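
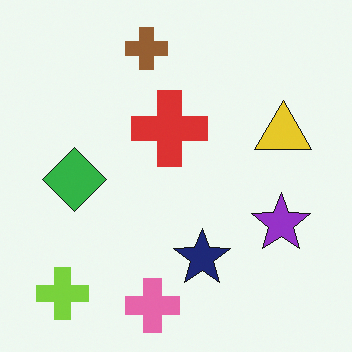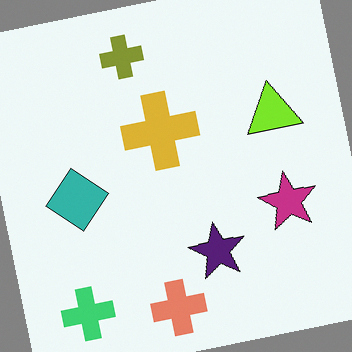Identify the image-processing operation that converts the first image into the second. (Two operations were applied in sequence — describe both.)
The second image is the first hue-shifted slightly, then rotated counter-clockwise by a few degrees.

Every shape's color has rotated by the same amount around the hue wheel — a uniform hue shift. Every shape is tilted by the same angle and the image corners show triangular fill wedges — a whole-image rotation by a non-right angle.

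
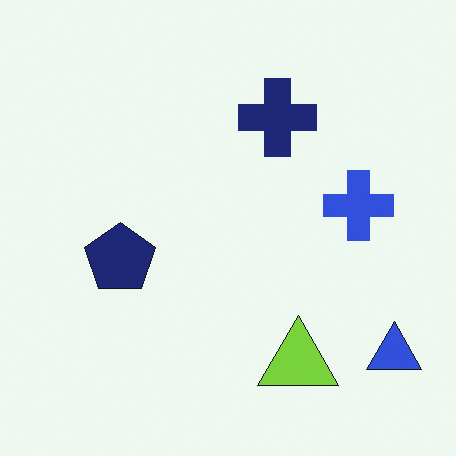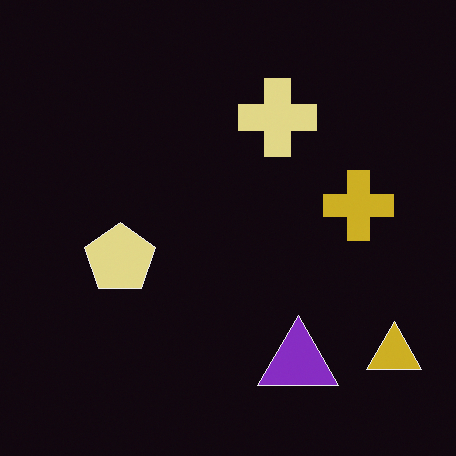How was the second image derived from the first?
Color-inverted (negative).

The light background has become dark and every shape's color is its complement — a photographic negative.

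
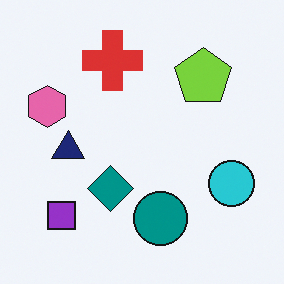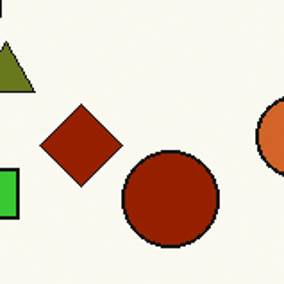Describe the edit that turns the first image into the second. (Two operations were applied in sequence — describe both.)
The image was hue-shifted through roughly half the color wheel, then cropped tightly and scaled back up.

Every shape's color has rotated by the same amount around the hue wheel — a uniform hue shift. The visible shapes are larger and the field of view is narrower; shapes near the original edges may be partly or wholly outside the frame — a crop-and-rescale.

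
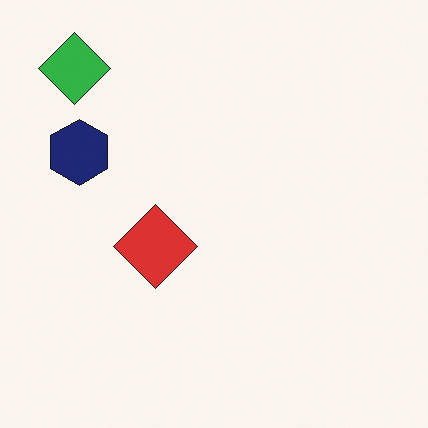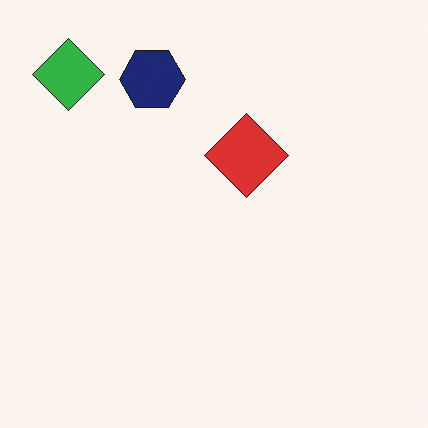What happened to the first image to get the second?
The image was transposed (reflected across the top-left ↔ bottom-right diagonal).

Shapes have swapped their row and column positions — what was in the top-right is now in the bottom-left — a diagonal reflection.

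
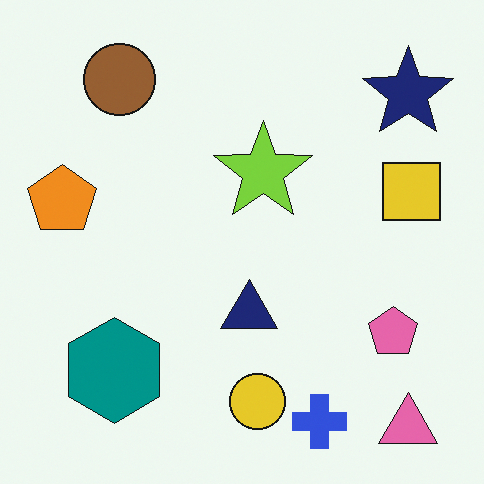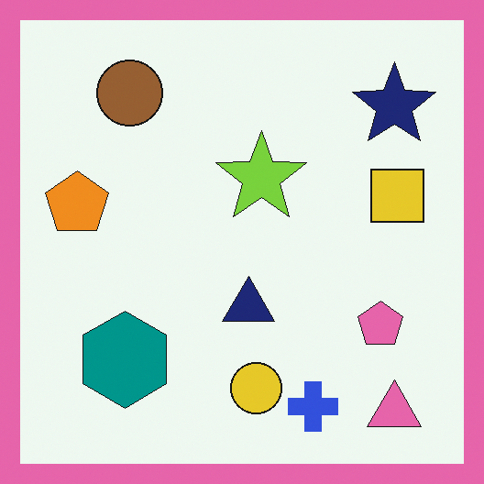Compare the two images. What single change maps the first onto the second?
Framed with a pink border.

A solid pink frame runs around the edge of the second image, with the content slightly shrunk inside it.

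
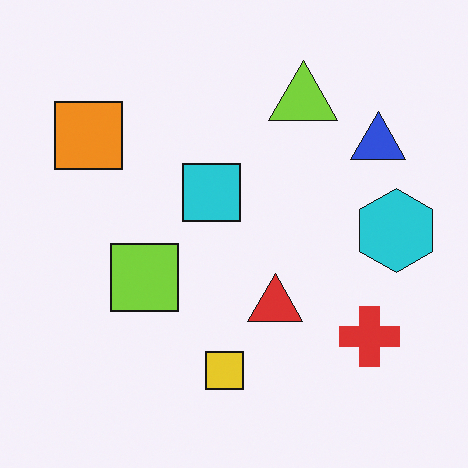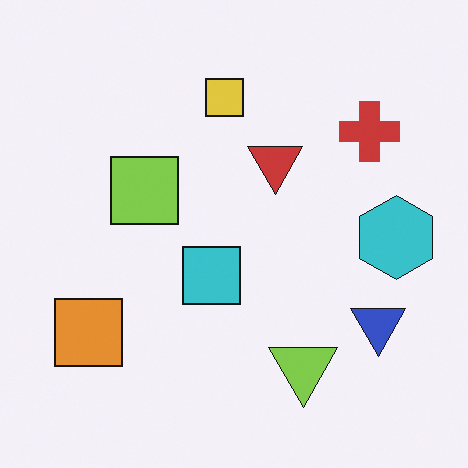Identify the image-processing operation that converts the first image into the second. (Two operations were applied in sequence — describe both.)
Slightly desaturated, then flipped vertically (top ↔ bottom).

All colors are more muted and greyish — a global saturation change. The yellow square is in the bottom of the first image and the top of the second — shapes on opposite sides of the horizontal midline have swapped in a mirror flip.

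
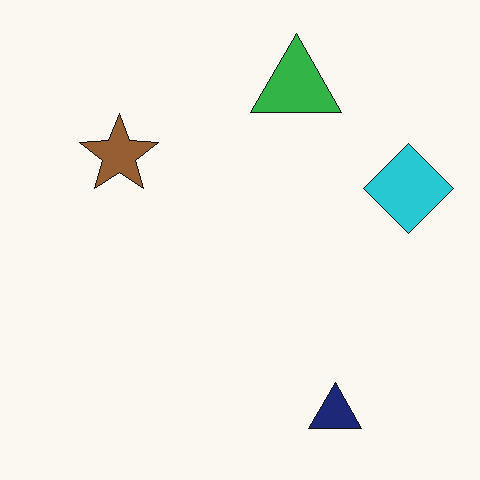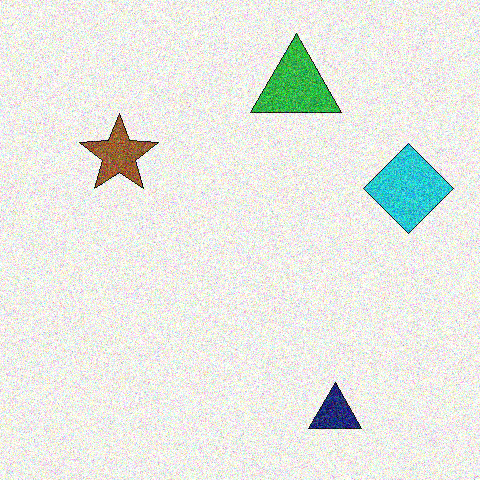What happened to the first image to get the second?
This is the original image degraded with strong gaussian noise.

Random speckle covers the whole image, including the flat background.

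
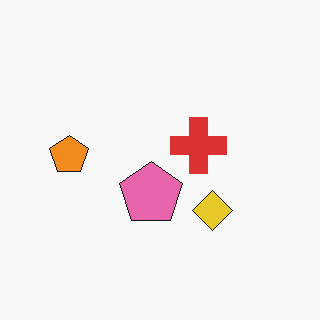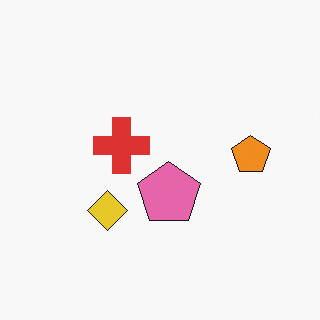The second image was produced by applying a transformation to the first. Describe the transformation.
The transformation is: flipped horizontally (left ↔ right).

The orange pentagon is in the left of the first image and the right of the second — shapes on opposite sides of the vertical midline have swapped in a mirror flip.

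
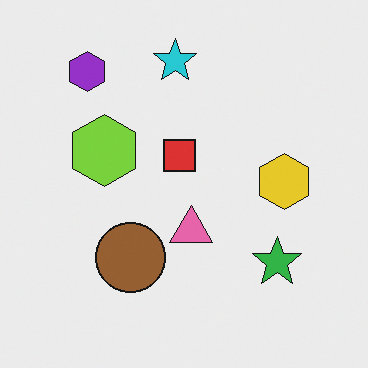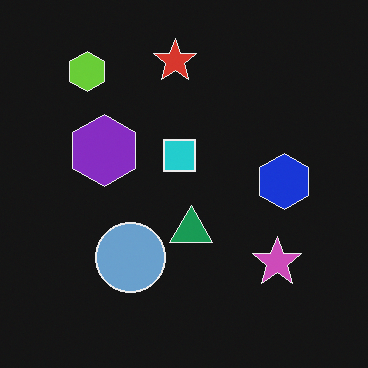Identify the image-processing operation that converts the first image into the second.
The second image is the first color-inverted (negative).

The light background has become dark and every shape's color is its complement — a photographic negative.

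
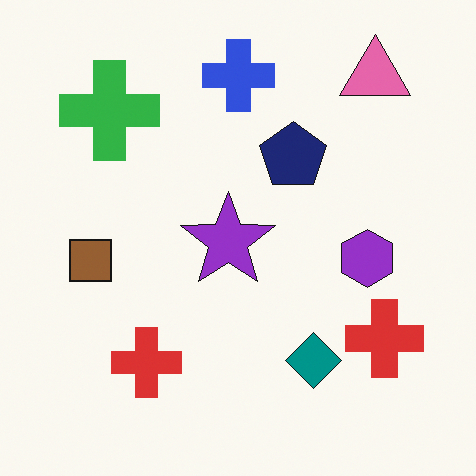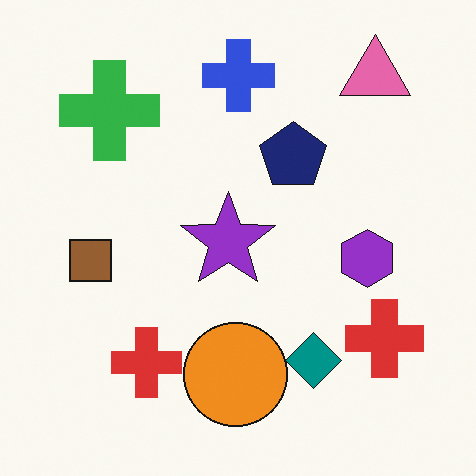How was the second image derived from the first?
It was overlaid with an additional orange circle.

An orange circle appears in the second image that is absent from the first.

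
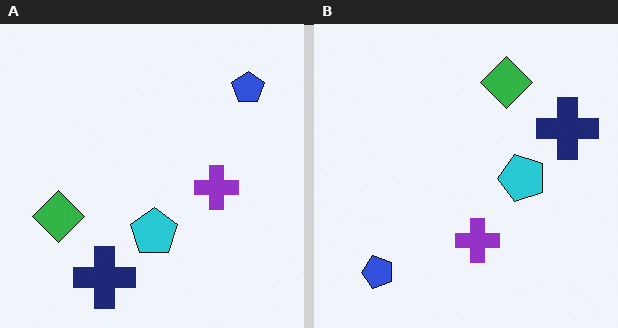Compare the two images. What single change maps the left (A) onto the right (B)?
The transformation is: transposed (reflected across the top-left ↔ bottom-right diagonal).

Shapes have swapped their row and column positions — what was in the top-right is now in the bottom-left — a diagonal reflection.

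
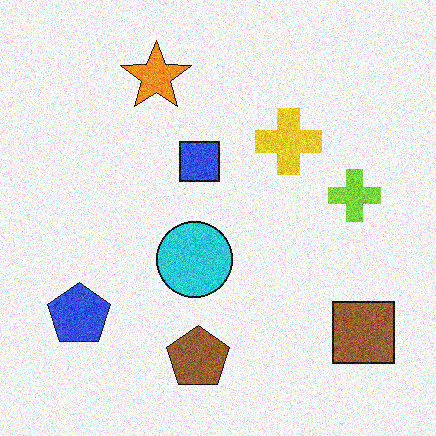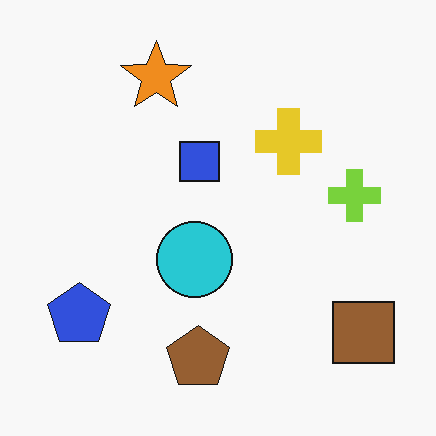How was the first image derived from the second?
The image was degraded with moderate additive noise.

Random speckle covers the whole image, including the flat background.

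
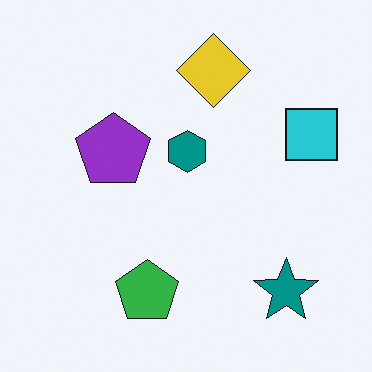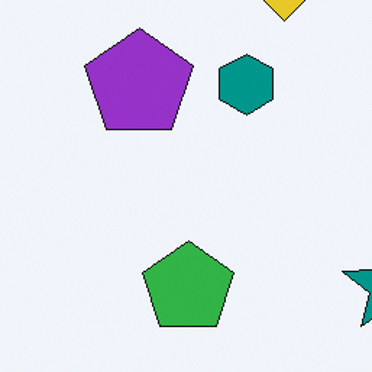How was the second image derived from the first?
It was cropped to a modestly smaller region and rescaled.

The visible shapes are larger and the field of view is narrower; shapes near the original edges may be partly or wholly outside the frame — a crop-and-rescale.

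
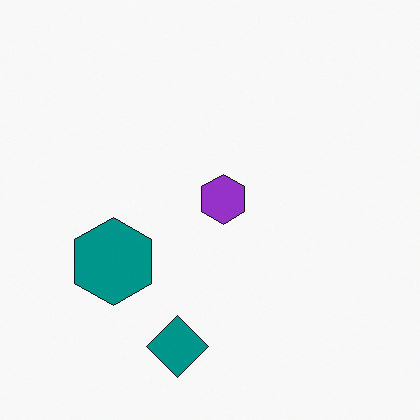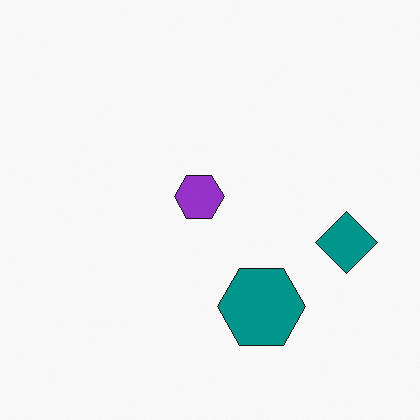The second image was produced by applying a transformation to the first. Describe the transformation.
Rotated 90° counter-clockwise.

The teal diamond sits in the bottom of the first image and the right of the second — consistent with a whole-image 90° counter-clockwise rotation.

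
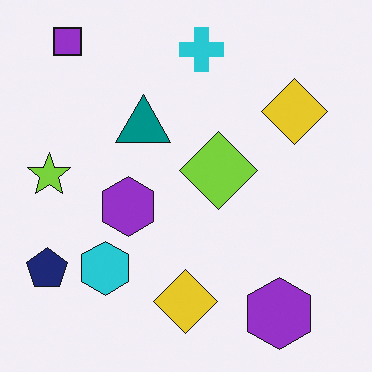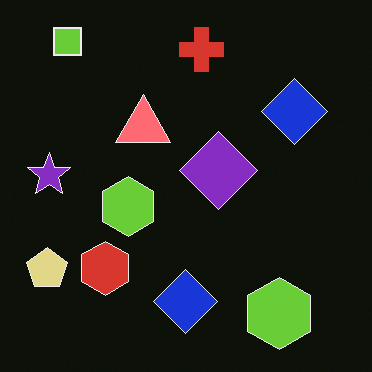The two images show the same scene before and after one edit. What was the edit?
The second image is the first color-inverted (negative).

The light background has become dark and every shape's color is its complement — a photographic negative.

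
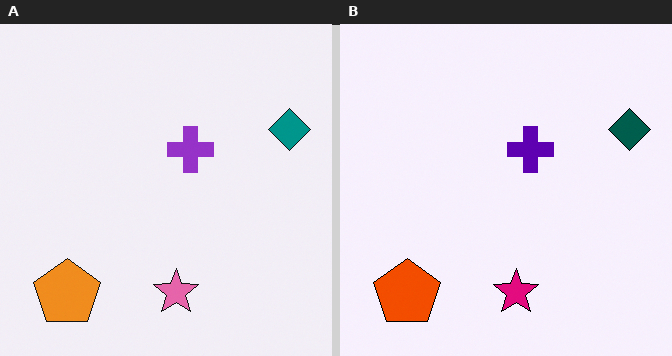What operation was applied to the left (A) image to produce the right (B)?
It was given much higher contrast.

Tones are pushed away from mid-grey across the whole image — a global contrast change.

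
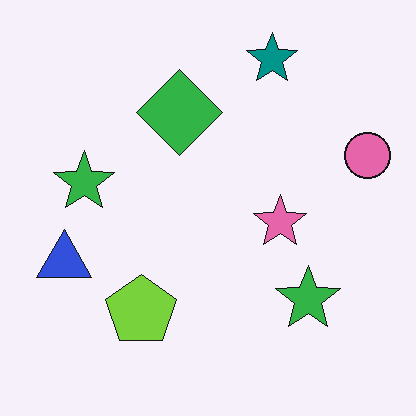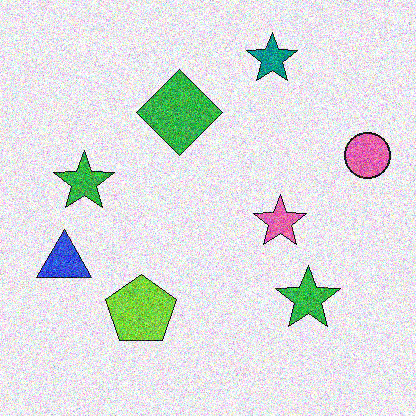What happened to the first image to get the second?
It was degraded with heavy additive noise.

Random speckle covers the whole image, including the flat background.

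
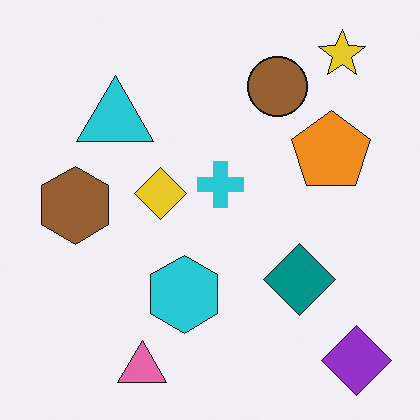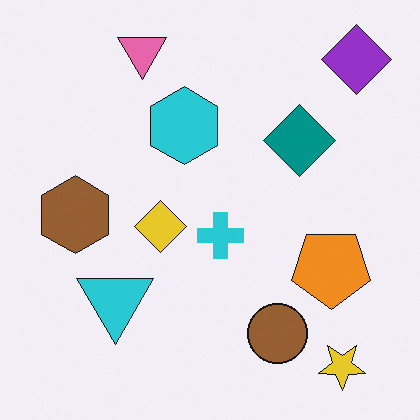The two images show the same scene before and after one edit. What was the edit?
The transformation is: flipped vertically (top ↔ bottom).

The pink triangle is in the bottom of the first image and the top of the second — shapes on opposite sides of the horizontal midline have swapped in a mirror flip.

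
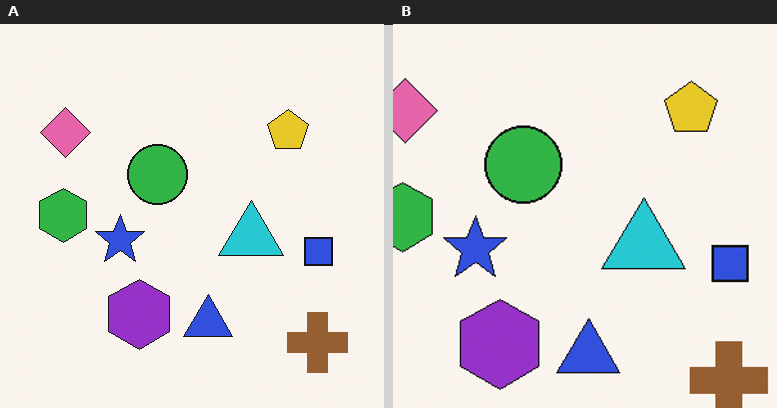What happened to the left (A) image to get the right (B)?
The transformation is: cropped to a modestly smaller region and rescaled.

The visible shapes are larger and the field of view is narrower; shapes near the original edges may be partly or wholly outside the frame — a crop-and-rescale.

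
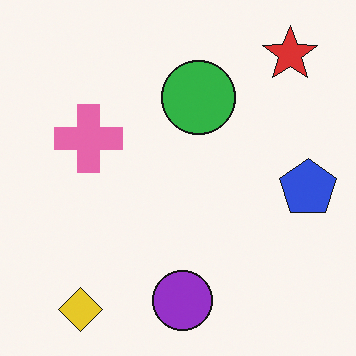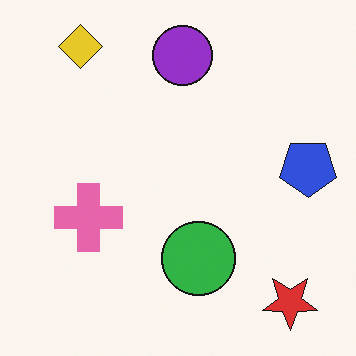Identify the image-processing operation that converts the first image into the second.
It was flipped vertically (top ↔ bottom).

The yellow diamond is in the bottom-left of the first image and the top-left of the second — shapes on opposite sides of the horizontal midline have swapped in a mirror flip.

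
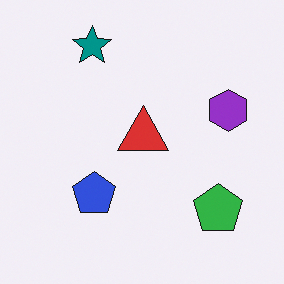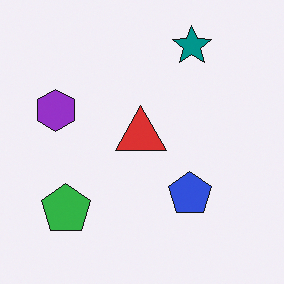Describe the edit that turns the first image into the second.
It was flipped horizontally (left ↔ right).

The purple hexagon is in the right of the first image and the left of the second — shapes on opposite sides of the vertical midline have swapped in a mirror flip.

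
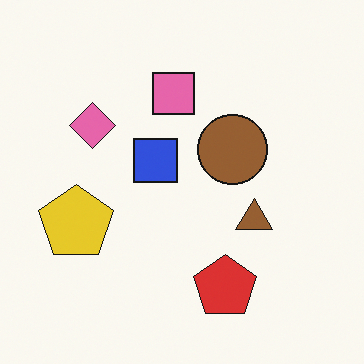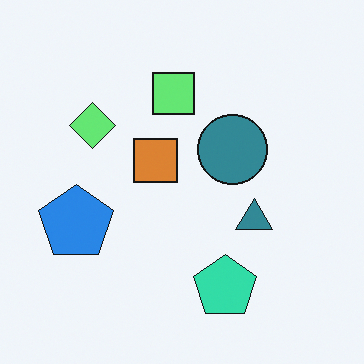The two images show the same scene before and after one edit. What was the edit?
The image was hue-shifted by a large amount.

Every shape's color has rotated by the same amount around the hue wheel — a uniform hue shift.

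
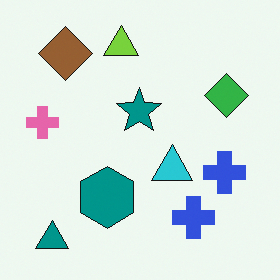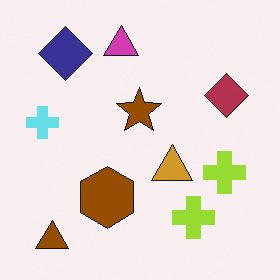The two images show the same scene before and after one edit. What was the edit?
This is the original image hue-shifted by a large amount.

Every shape's color has rotated by the same amount around the hue wheel — a uniform hue shift.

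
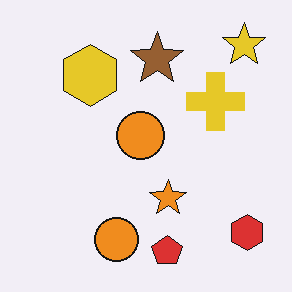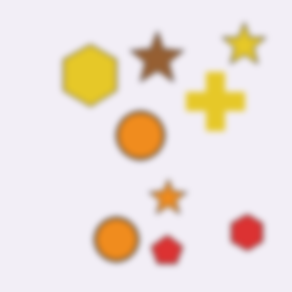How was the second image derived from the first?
The transformation is: noticeably gaussian-blurred.

Shape edges and outlines are uniformly softened across the whole image.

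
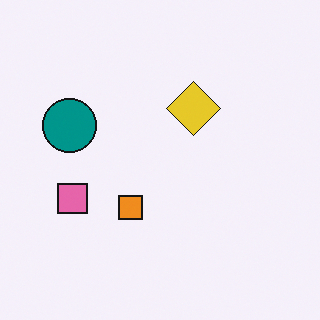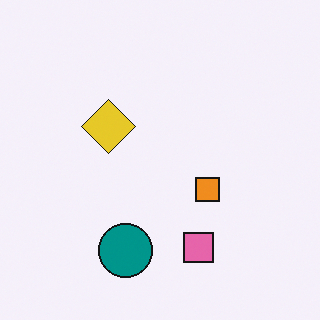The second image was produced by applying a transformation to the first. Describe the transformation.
The image was rotated 90° counter-clockwise.

The teal circle sits in the left of the first image and the bottom of the second — consistent with a whole-image 90° counter-clockwise rotation.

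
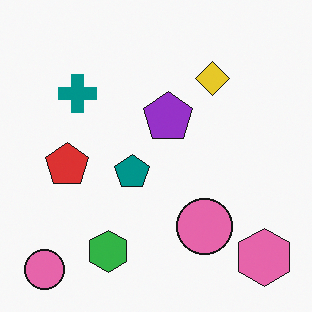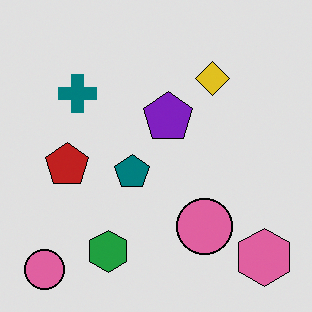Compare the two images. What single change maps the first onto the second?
Moderately posterized.

Each flat color has snapped to a coarser quantized level — most visibly, the near-white background has dropped to a flat grey.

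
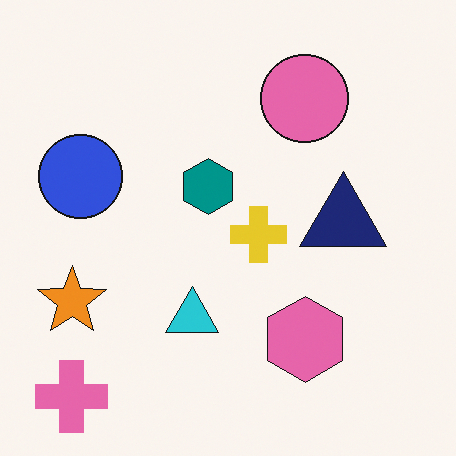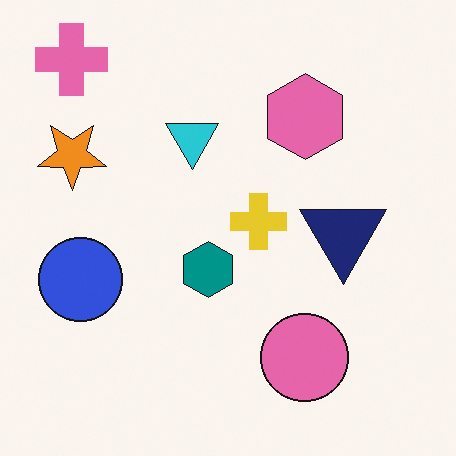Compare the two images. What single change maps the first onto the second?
The transformation is: flipped vertically (top ↔ bottom).

The pink cross is in the bottom-left of the first image and the top-left of the second — shapes on opposite sides of the horizontal midline have swapped in a mirror flip.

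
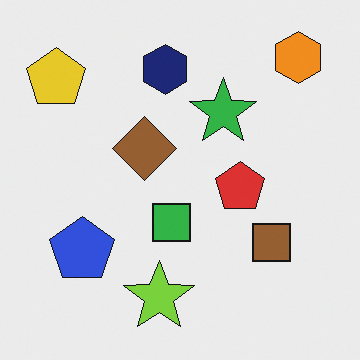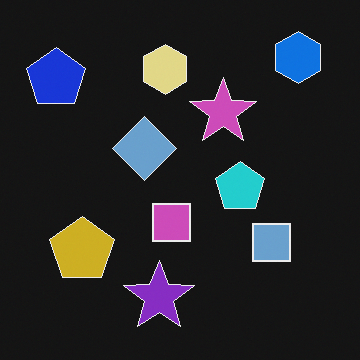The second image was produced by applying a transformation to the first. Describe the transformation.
This is the original image color-inverted (negative).

The light background has become dark and every shape's color is its complement — a photographic negative.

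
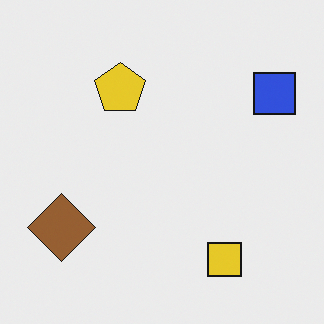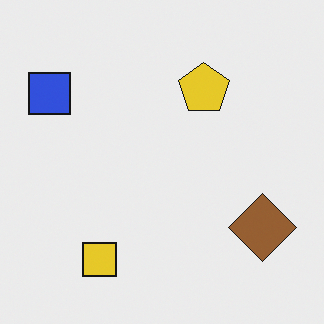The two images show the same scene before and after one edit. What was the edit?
The transformation is: flipped horizontally (left ↔ right).

The blue square is in the top-right of the first image and the top-left of the second — shapes on opposite sides of the vertical midline have swapped in a mirror flip.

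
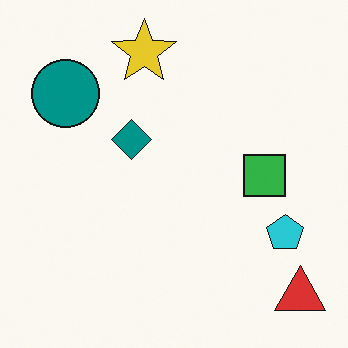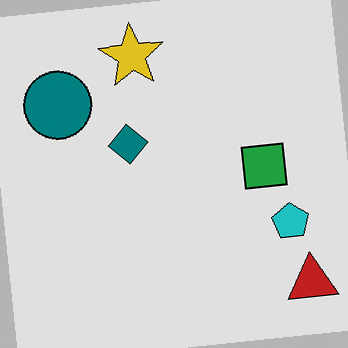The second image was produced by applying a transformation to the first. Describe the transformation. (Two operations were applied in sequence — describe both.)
The image was posterized to a reduced palette, then rotated counter-clockwise by a few degrees.

Each flat color has snapped to a coarser quantized level — most visibly, the near-white background has dropped to a flat grey. Every shape is tilted by the same angle and the image corners show triangular fill wedges — a whole-image rotation by a non-right angle.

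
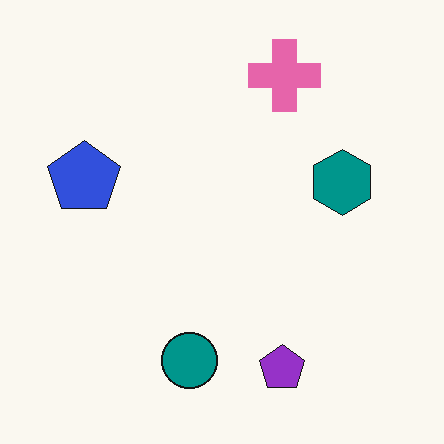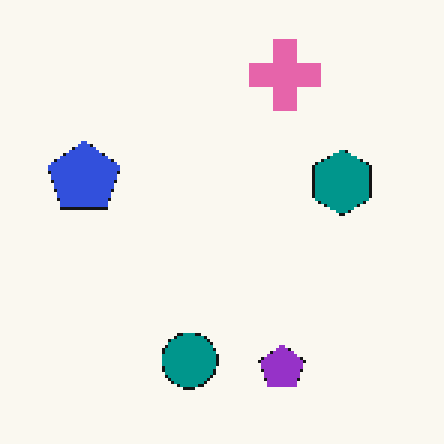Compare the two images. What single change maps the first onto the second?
This is the original image mildly pixelated.

Shapes are reduced to large square blocks; fine edges and outlines are lost — a downscale-then-upscale (mosaic) effect.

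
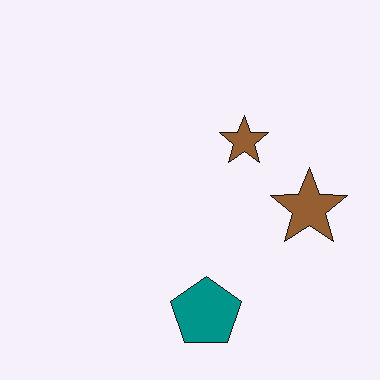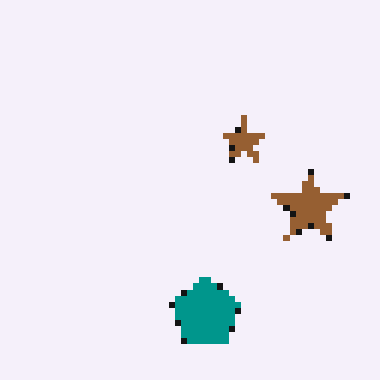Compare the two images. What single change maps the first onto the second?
Moderately pixelated.

Shapes are reduced to large square blocks; fine edges and outlines are lost — a downscale-then-upscale (mosaic) effect.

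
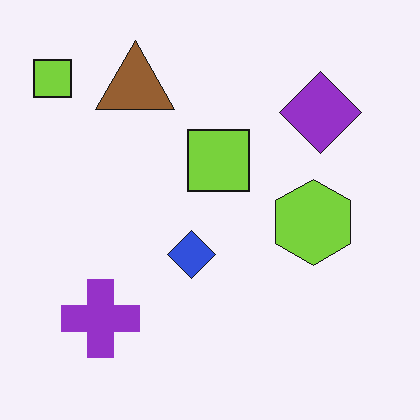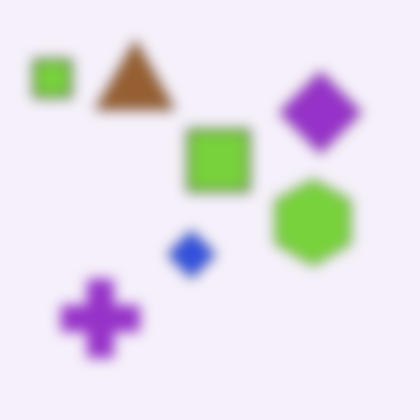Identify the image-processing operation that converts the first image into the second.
The image was heavily blurred.

Shape edges and outlines are uniformly softened across the whole image.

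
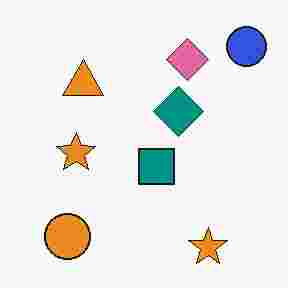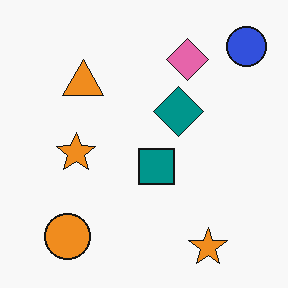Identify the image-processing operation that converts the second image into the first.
The first image is the second degraded with heavy JPEG compression.

Blocky 8×8 compression artifacts appear around shape edges and the flat background shows ringing — characteristic JPEG degradation.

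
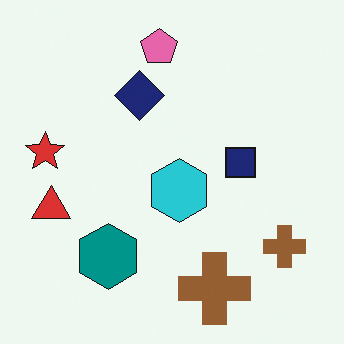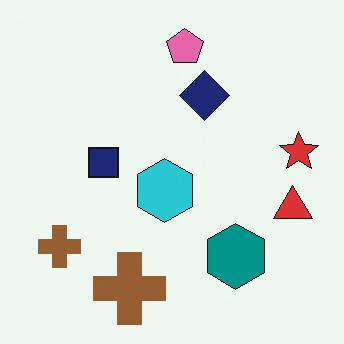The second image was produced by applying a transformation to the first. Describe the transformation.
The image was flipped horizontally (left ↔ right).

The red star is in the left of the first image and the right of the second — shapes on opposite sides of the vertical midline have swapped in a mirror flip.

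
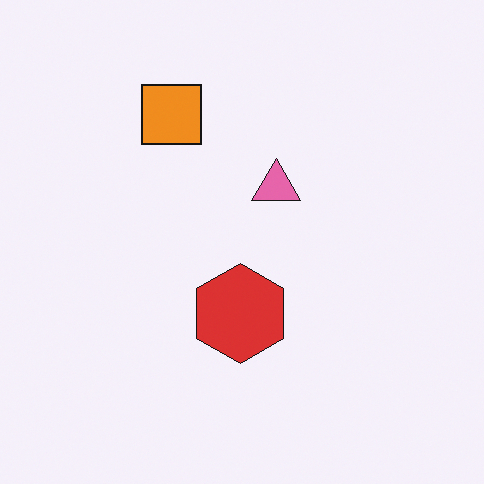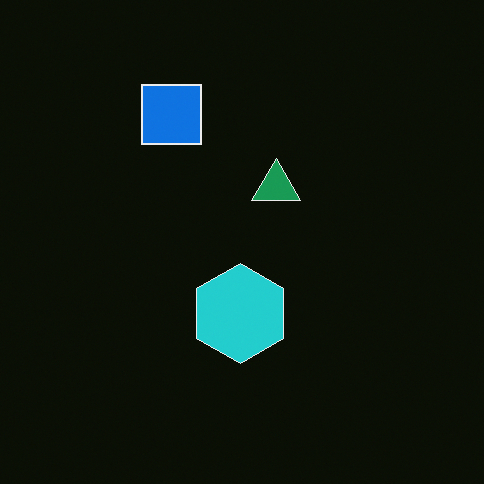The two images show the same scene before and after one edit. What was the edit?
The second image is the first color-inverted (negative).

The light background has become dark and every shape's color is its complement — a photographic negative.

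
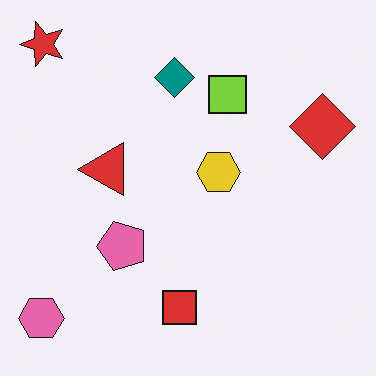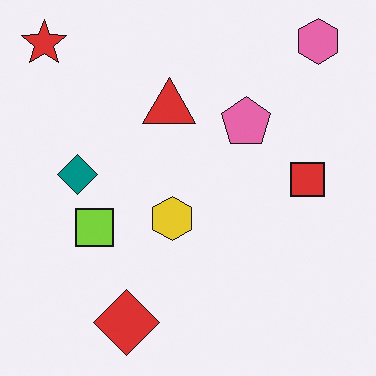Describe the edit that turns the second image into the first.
Transposed (reflected across the top-left ↔ bottom-right diagonal).

Shapes have swapped their row and column positions — what was in the top-right is now in the bottom-left — a diagonal reflection.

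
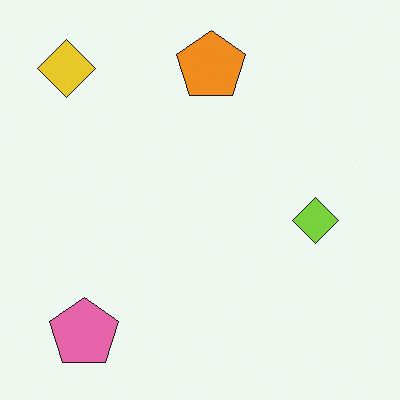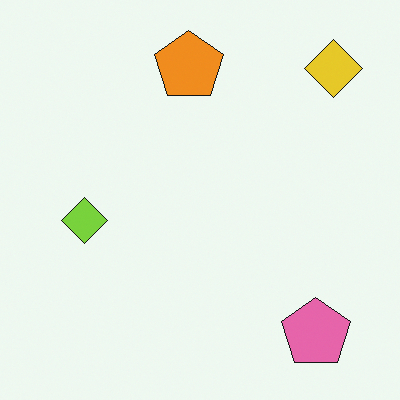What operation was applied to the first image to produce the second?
The image was flipped horizontally (left ↔ right).

The yellow diamond is in the top-left of the first image and the top-right of the second — shapes on opposite sides of the vertical midline have swapped in a mirror flip.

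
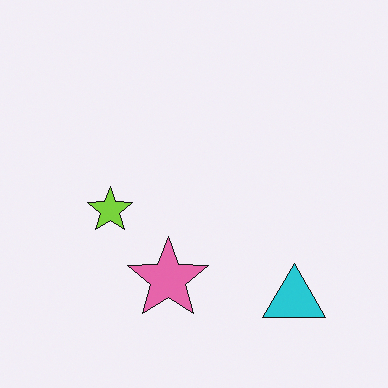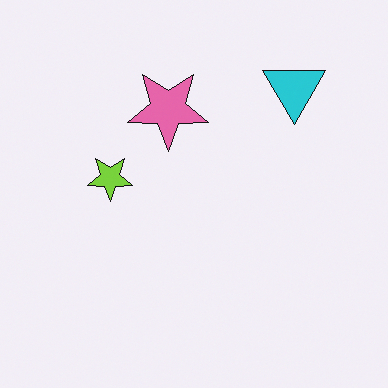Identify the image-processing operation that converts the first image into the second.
This is the original image flipped vertically (top ↔ bottom).

The cyan triangle is in the bottom-right of the first image and the top-right of the second — shapes on opposite sides of the horizontal midline have swapped in a mirror flip.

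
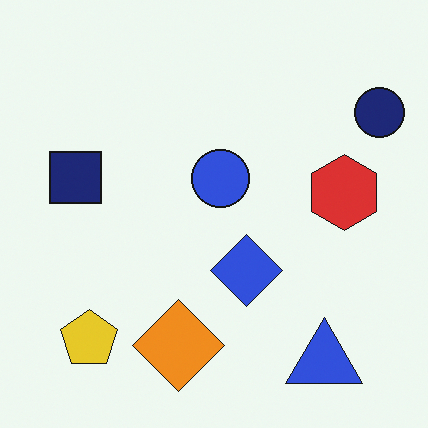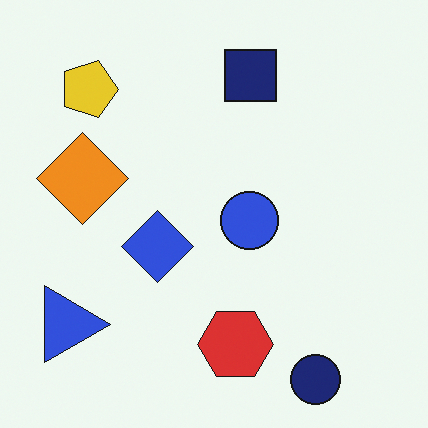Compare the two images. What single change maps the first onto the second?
The transformation is: rotated 90° clockwise.

The navy circle sits in the top-right of the first image and the bottom-right of the second — consistent with a whole-image 90° clockwise rotation.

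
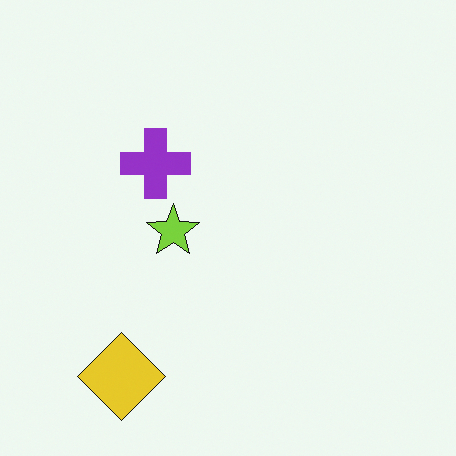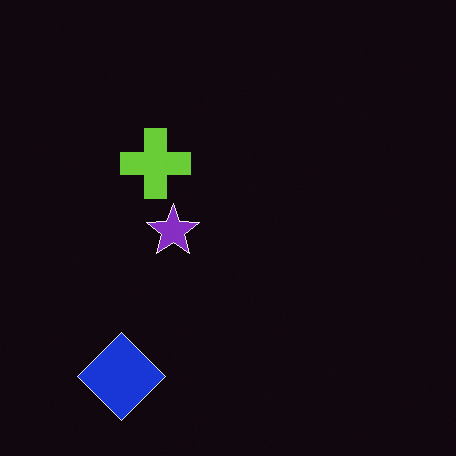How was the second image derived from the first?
The transformation is: color-inverted (negative).

The light background has become dark and every shape's color is its complement — a photographic negative.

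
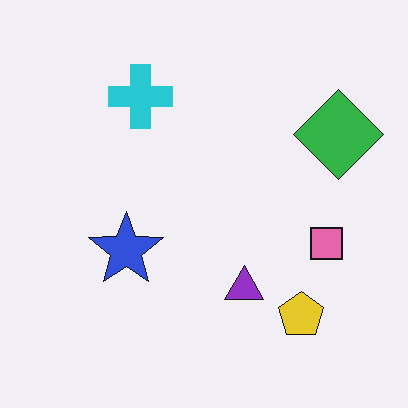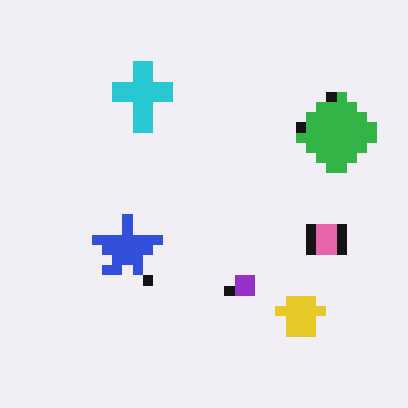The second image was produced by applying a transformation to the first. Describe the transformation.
The image was coarsely pixelated.

Shapes are reduced to large square blocks; fine edges and outlines are lost — a downscale-then-upscale (mosaic) effect.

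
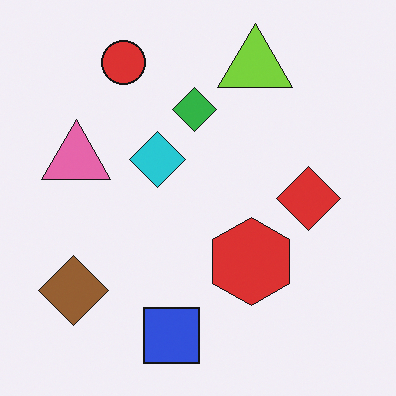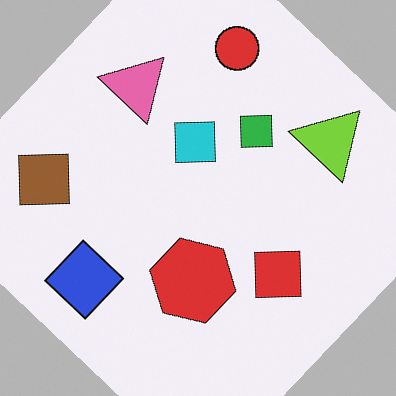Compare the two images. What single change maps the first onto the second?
The second image is the first rotated clockwise by a large amount — several tens of degrees.

Every shape is tilted by the same angle and the image corners show triangular fill wedges — a whole-image rotation by a non-right angle.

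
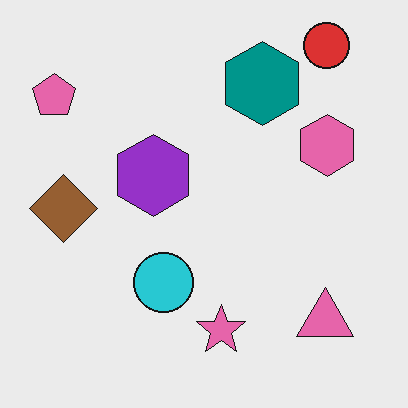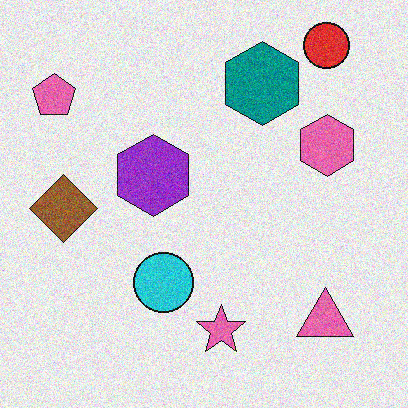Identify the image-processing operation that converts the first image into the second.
The second image is the first degraded with moderate additive noise.

Random speckle covers the whole image, including the flat background.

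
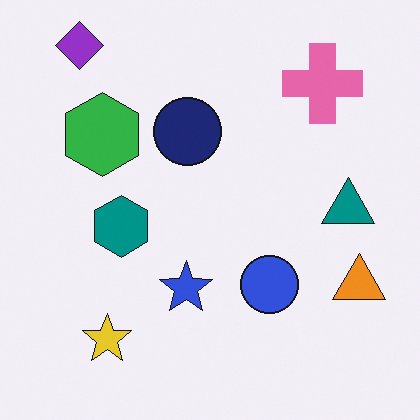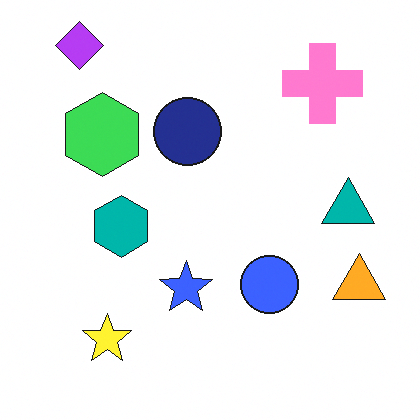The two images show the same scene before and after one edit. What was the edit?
Brightened a little.

Every pixel — background and shapes alike — is uniformly brightened.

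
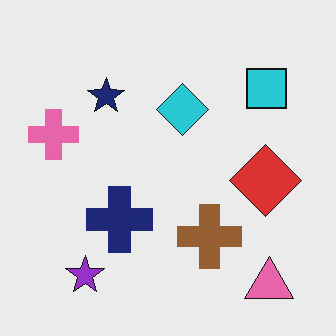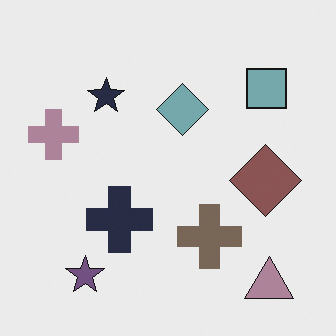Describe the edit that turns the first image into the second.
Made much more muted (saturation change).

All colors are more muted and greyish — a global saturation change.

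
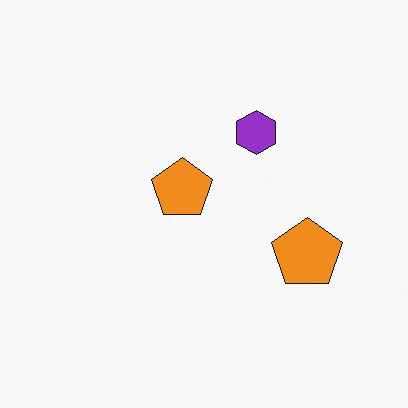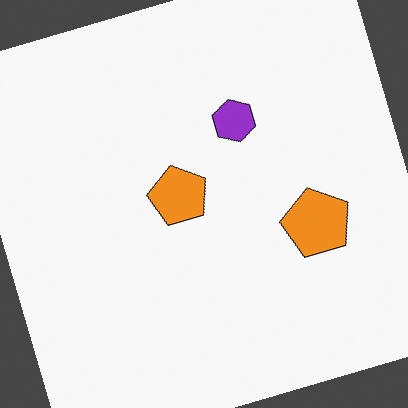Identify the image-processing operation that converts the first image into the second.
It was rotated counter-clockwise by a clearly visible amount.

Every shape is tilted by the same angle and the image corners show triangular fill wedges — a whole-image rotation by a non-right angle.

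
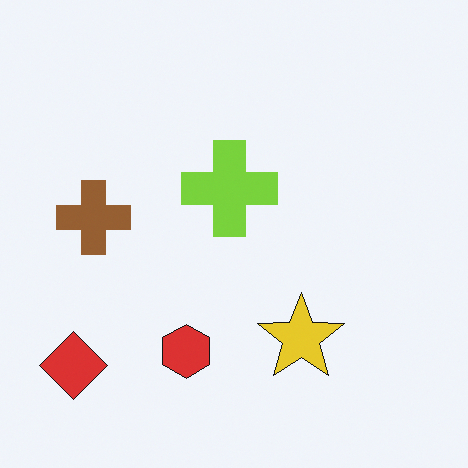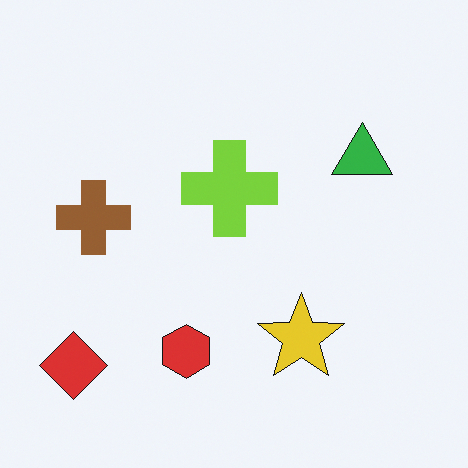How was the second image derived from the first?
Overlaid with an additional green triangle.

A green triangle appears in the second image that is absent from the first.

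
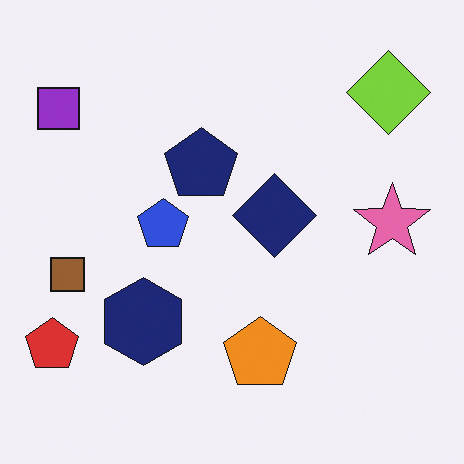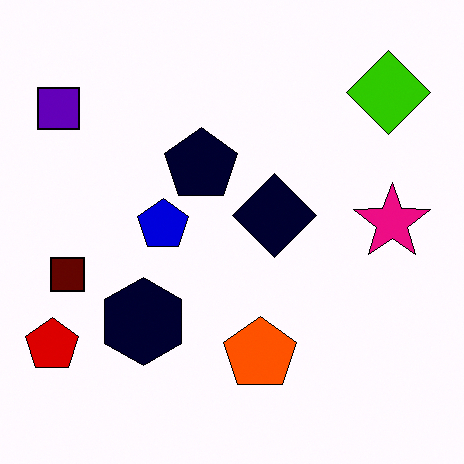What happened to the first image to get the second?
This is the original image boosted in contrast.

Tones are pushed away from mid-grey across the whole image — a global contrast change.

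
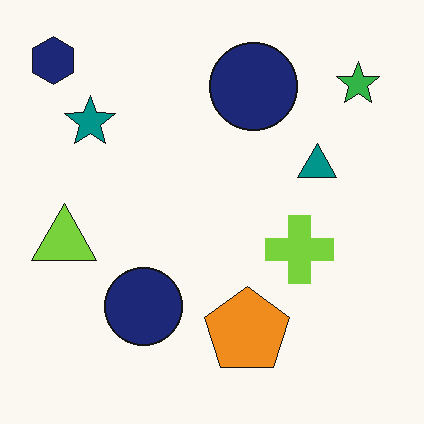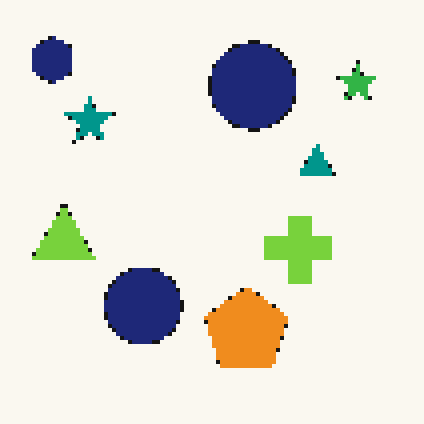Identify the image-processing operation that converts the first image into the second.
The second image is the first mildly pixelated.

Shapes are reduced to large square blocks; fine edges and outlines are lost — a downscale-then-upscale (mosaic) effect.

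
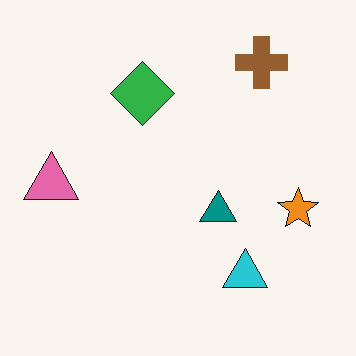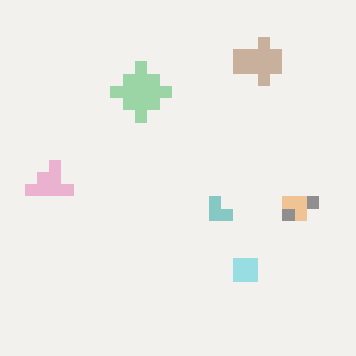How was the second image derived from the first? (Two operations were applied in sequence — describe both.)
It was heavily pixelated into large blocks, then given much lower contrast.

Shapes are reduced to large square blocks; fine edges and outlines are lost — a downscale-then-upscale (mosaic) effect. Tones are pushed toward mid-grey across the whole image — a global contrast change.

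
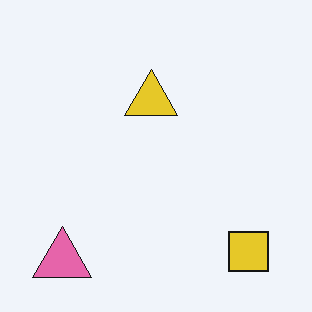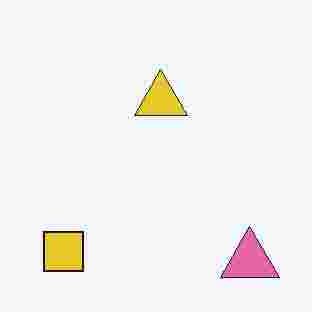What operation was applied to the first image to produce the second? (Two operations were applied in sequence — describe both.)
The second image is the first heavily JPEG-compressed with obvious blocking artifacts, then flipped horizontally (left ↔ right).

Blocky 8×8 compression artifacts appear around shape edges and the flat background shows ringing — characteristic JPEG degradation. The pink triangle is in the bottom-left of the first image and the bottom-right of the second — shapes on opposite sides of the vertical midline have swapped in a mirror flip.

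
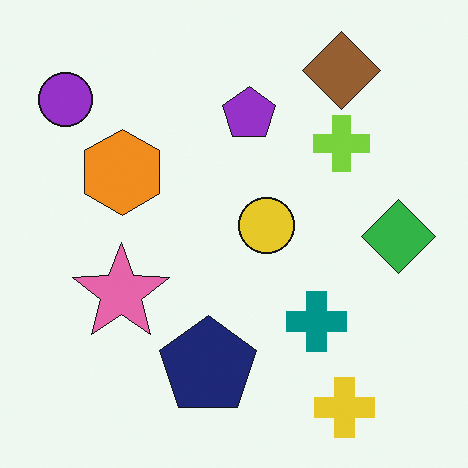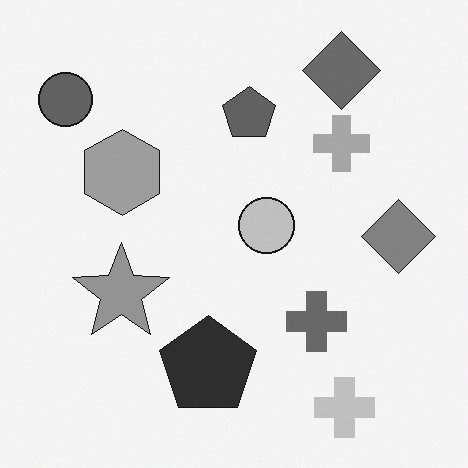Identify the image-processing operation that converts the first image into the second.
This is the original image converted to grayscale.

All color is removed — every shape is now a shade of grey.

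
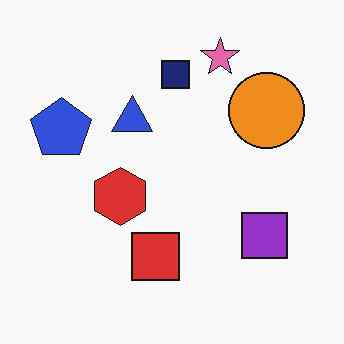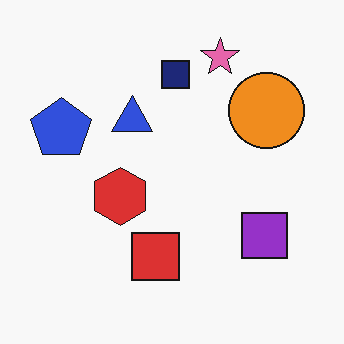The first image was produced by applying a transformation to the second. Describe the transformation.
It was given moderate JPEG compression.

Blocky 8×8 compression artifacts appear around shape edges and the flat background shows ringing — characteristic JPEG degradation.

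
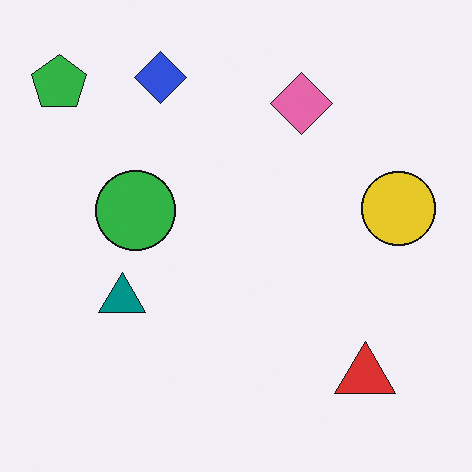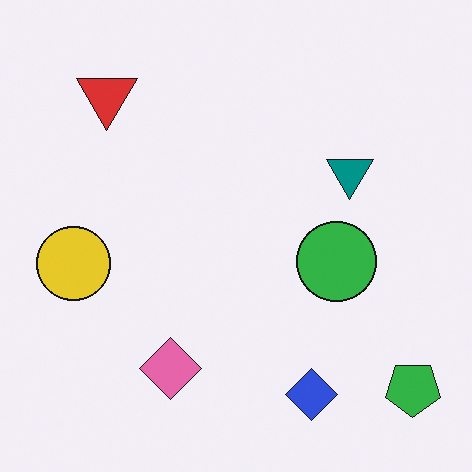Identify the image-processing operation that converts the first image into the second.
The image was rotated 180°.

The green pentagon sits in the top-left of the first image and the bottom-right of the second — consistent with a whole-image 180° rotation.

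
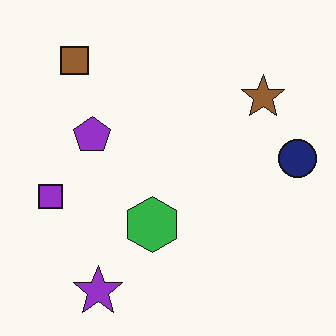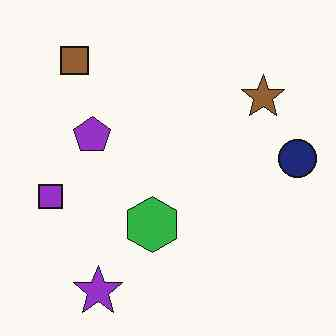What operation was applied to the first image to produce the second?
It was given moderate JPEG compression.

Blocky 8×8 compression artifacts appear around shape edges and the flat background shows ringing — characteristic JPEG degradation.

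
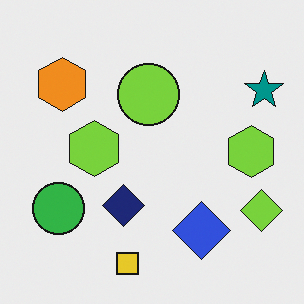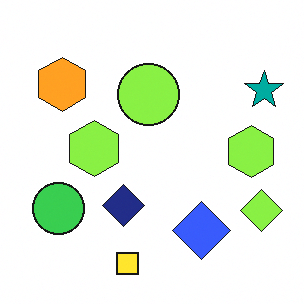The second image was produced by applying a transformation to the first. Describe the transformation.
The second image is the first brightened a little.

Every pixel — background and shapes alike — is uniformly brightened.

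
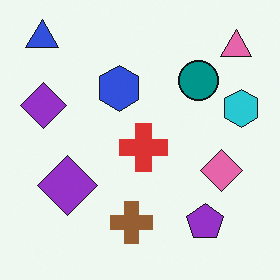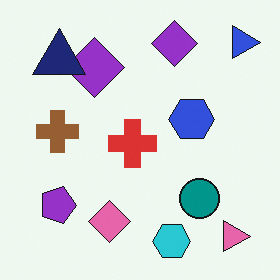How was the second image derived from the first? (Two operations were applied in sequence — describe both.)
It was rotated 90° clockwise, then overlaid with an additional navy triangle.

The blue triangle sits in the top-left of the first image and the top-right of the second — consistent with a whole-image 90° clockwise rotation. A navy triangle appears in the second image that is absent from the first.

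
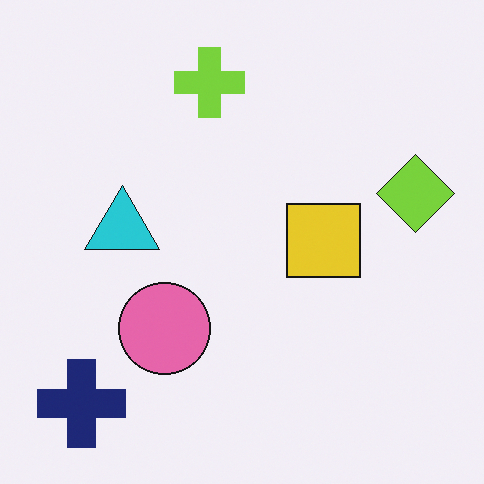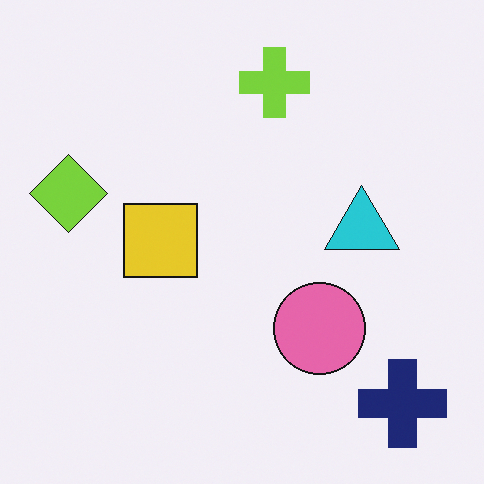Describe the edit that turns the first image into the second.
The image was flipped horizontally (left ↔ right).

The lime diamond is in the right of the first image and the left of the second — shapes on opposite sides of the vertical midline have swapped in a mirror flip.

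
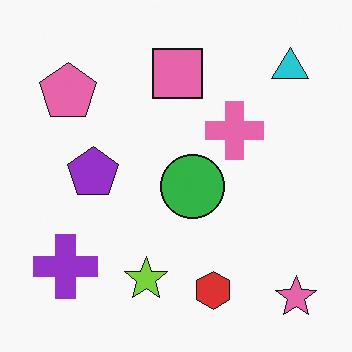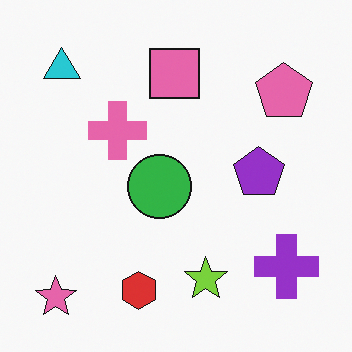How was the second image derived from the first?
The transformation is: flipped horizontally (left ↔ right).

The pink star is in the bottom-right of the first image and the bottom-left of the second — shapes on opposite sides of the vertical midline have swapped in a mirror flip.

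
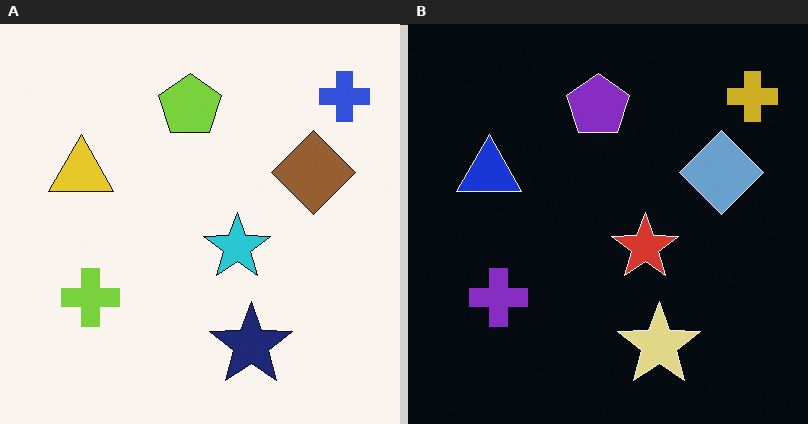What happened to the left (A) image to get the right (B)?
The right (B) image is the left (A) color-inverted (negative).

The light background has become dark and every shape's color is its complement — a photographic negative.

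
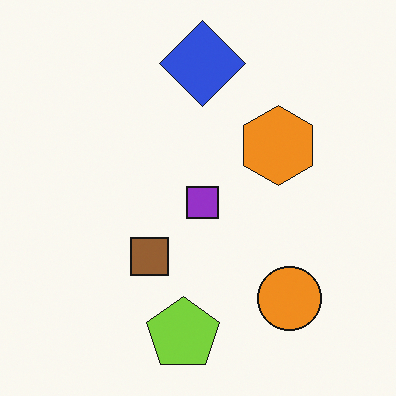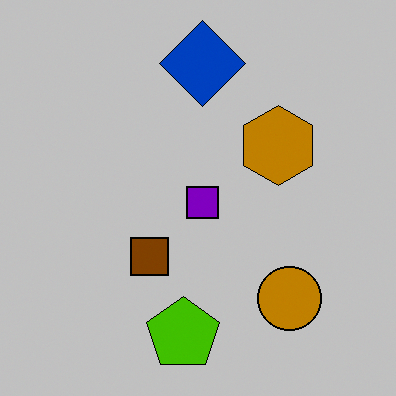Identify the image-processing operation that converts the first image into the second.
The transformation is: aggressively posterized.

Each flat color has snapped to a coarser quantized level — most visibly, the near-white background has dropped to a flat grey.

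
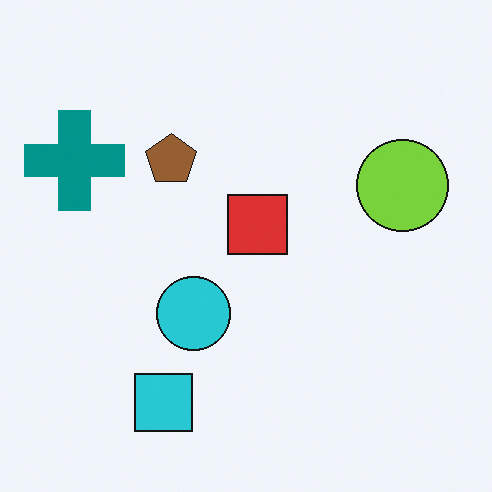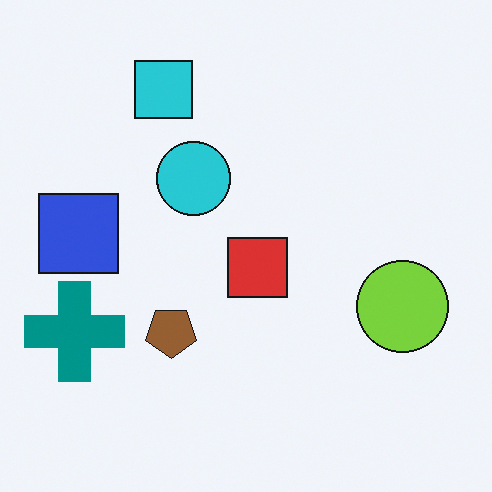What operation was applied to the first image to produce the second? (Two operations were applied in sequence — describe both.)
This is the original image flipped vertically (top ↔ bottom), then overlaid with an additional blue square.

The cyan square is in the bottom-left of the first image and the top-left of the second — shapes on opposite sides of the horizontal midline have swapped in a mirror flip. A blue square appears in the second image that is absent from the first.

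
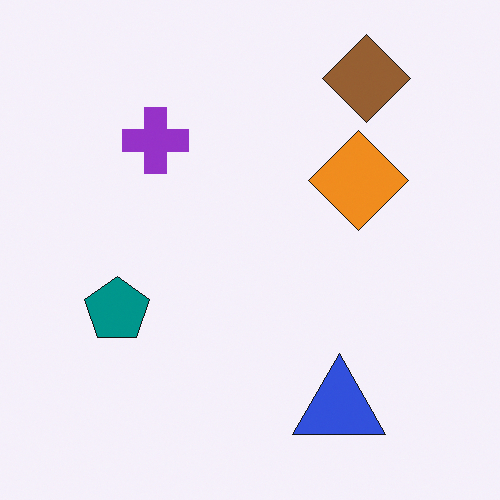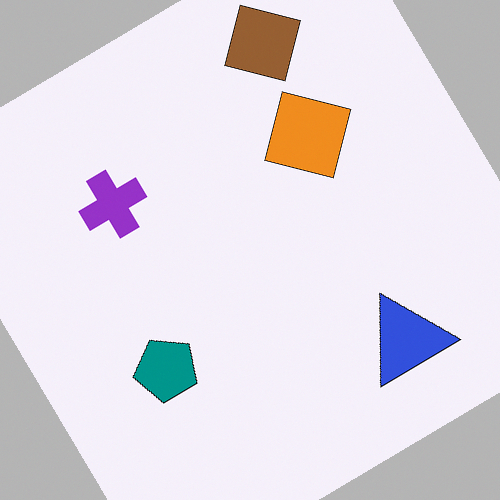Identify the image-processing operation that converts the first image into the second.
The second image is the first rotated counter-clockwise by a large amount — several tens of degrees.

Every shape is tilted by the same angle and the image corners show triangular fill wedges — a whole-image rotation by a non-right angle.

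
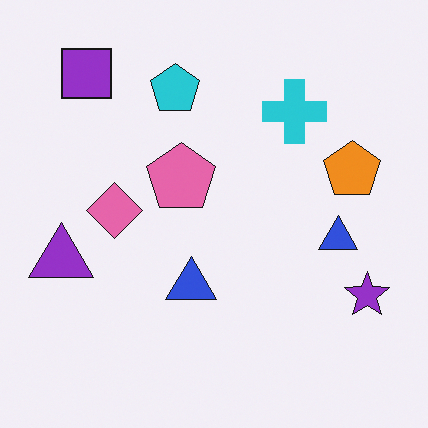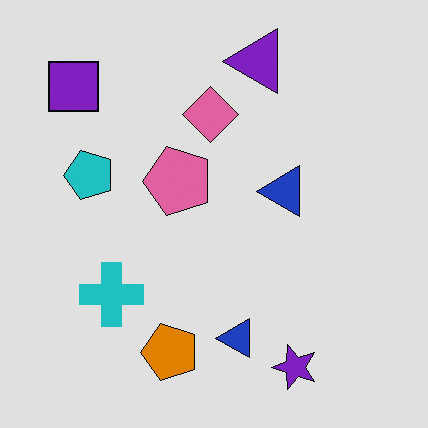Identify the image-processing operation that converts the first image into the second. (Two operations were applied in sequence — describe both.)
The transformation is: transposed (reflected across the top-left ↔ bottom-right diagonal), then posterized to a reduced palette.

Shapes have swapped their row and column positions — what was in the top-right is now in the bottom-left — a diagonal reflection. Each flat color has snapped to a coarser quantized level — most visibly, the near-white background has dropped to a flat grey.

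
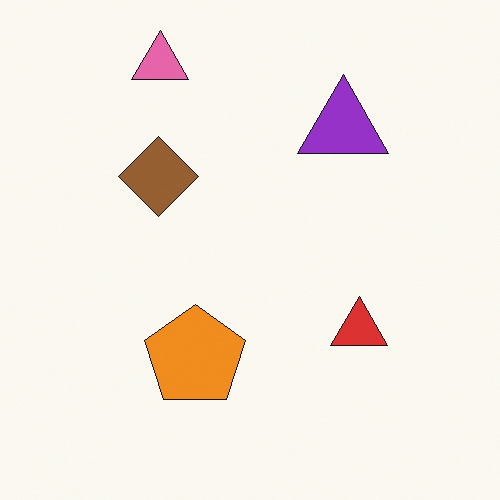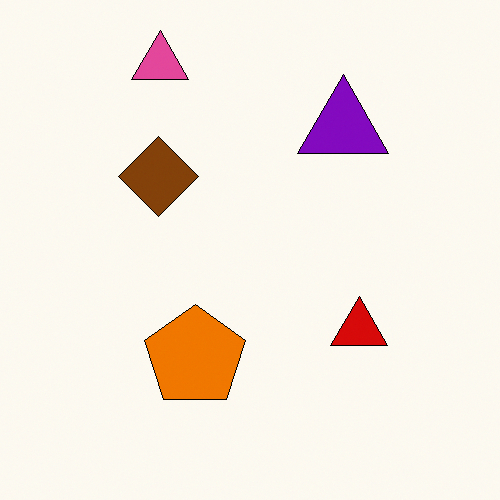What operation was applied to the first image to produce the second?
The transformation is: given slightly increased contrast.

Tones are pushed away from mid-grey across the whole image — a global contrast change.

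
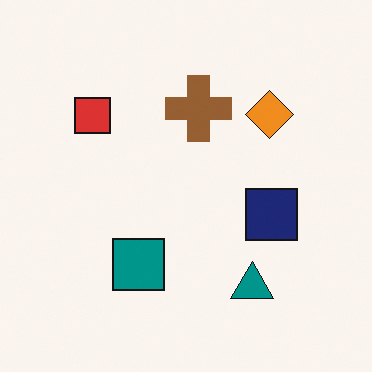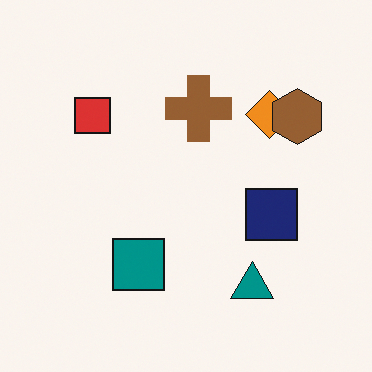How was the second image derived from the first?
Overlaid with an additional brown hexagon.

A brown hexagon appears in the second image that is absent from the first.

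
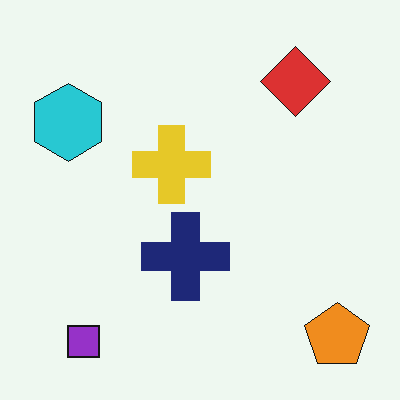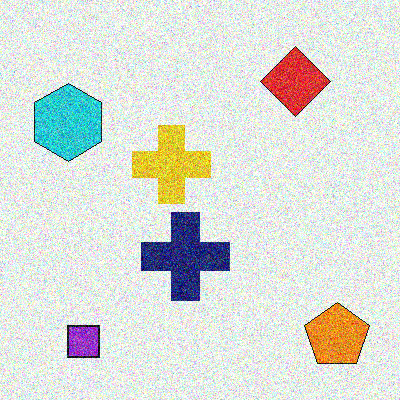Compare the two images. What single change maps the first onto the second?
The second image is the first degraded with strong gaussian noise.

Random speckle covers the whole image, including the flat background.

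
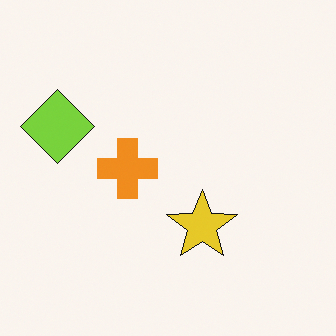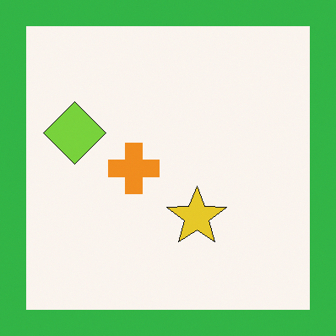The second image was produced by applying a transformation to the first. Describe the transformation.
Framed with a green border.

A solid green frame runs around the edge of the second image, with the content slightly shrunk inside it.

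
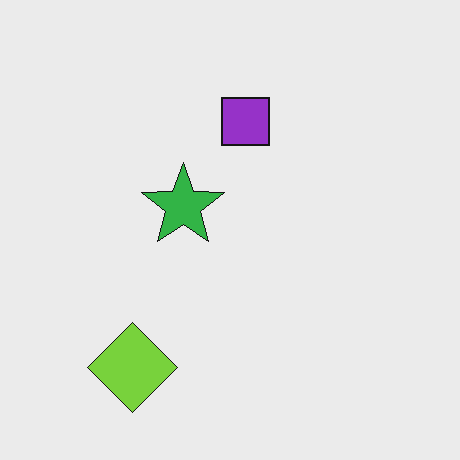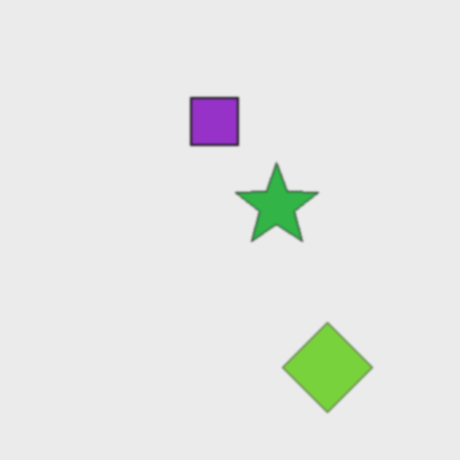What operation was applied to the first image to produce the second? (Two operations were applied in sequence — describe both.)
The transformation is: lightly blurred, then flipped horizontally (left ↔ right).

Shape edges and outlines are uniformly softened across the whole image. The lime diamond is in the bottom-left of the first image and the bottom-right of the second — shapes on opposite sides of the vertical midline have swapped in a mirror flip.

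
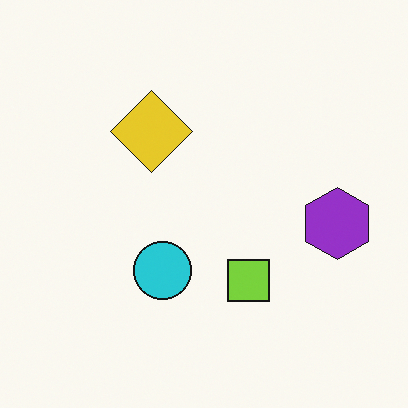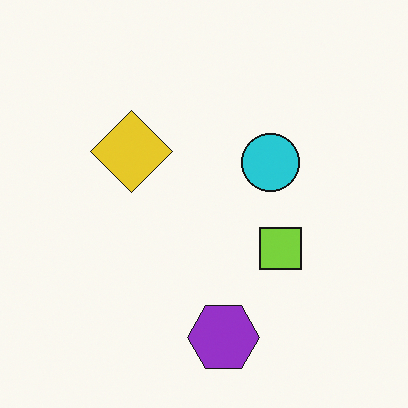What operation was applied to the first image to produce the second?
The second image is the first transposed (reflected across the top-left ↔ bottom-right diagonal).

Shapes have swapped their row and column positions — what was in the top-right is now in the bottom-left — a diagonal reflection.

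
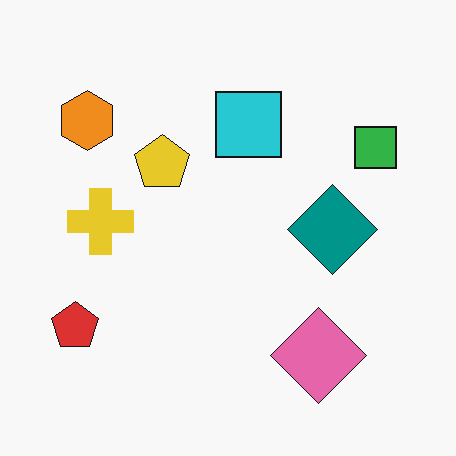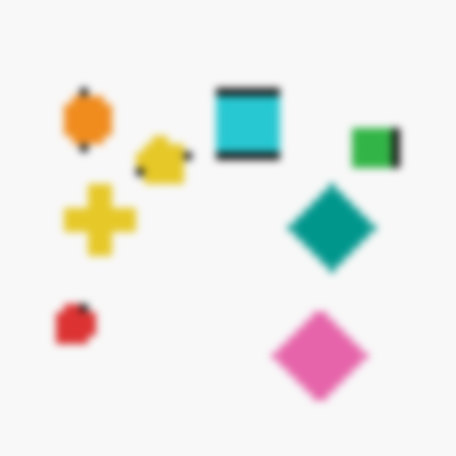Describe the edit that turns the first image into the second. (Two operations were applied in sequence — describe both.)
The image was pixelated into visible square blocks, then moderately blurred.

Shapes are reduced to large square blocks; fine edges and outlines are lost — a downscale-then-upscale (mosaic) effect. Shape edges and outlines are uniformly softened across the whole image.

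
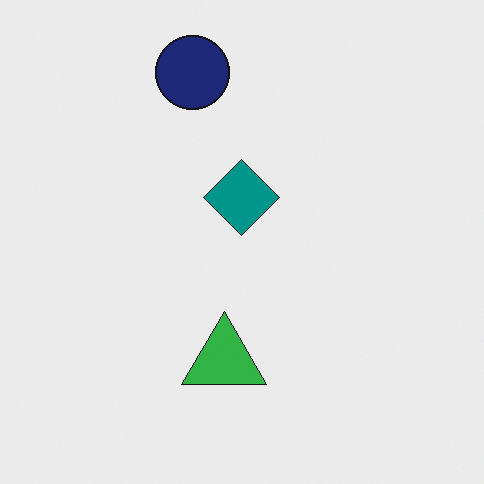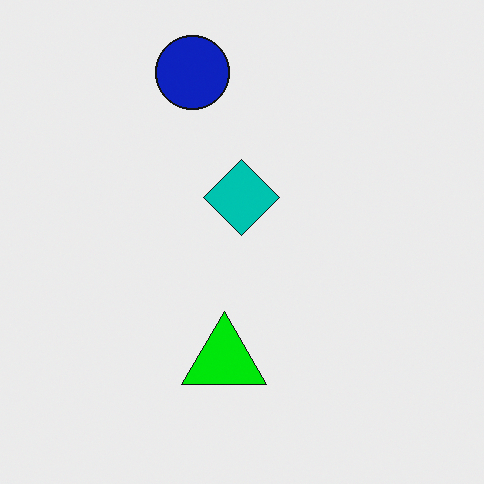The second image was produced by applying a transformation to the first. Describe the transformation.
It was heavily oversaturated.

All colors are more vivid — a global saturation change.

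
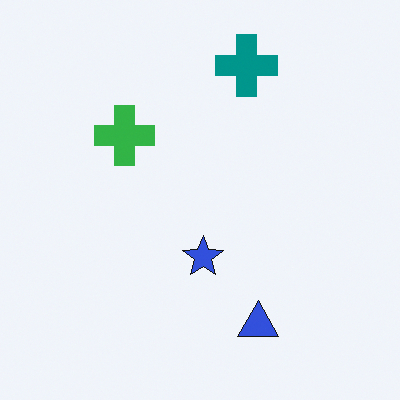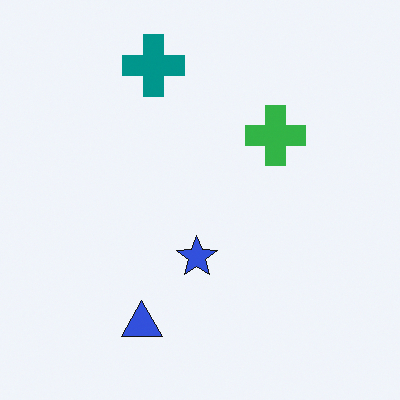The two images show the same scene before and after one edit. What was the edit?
The second image is the first flipped horizontally (left ↔ right).

The green cross is in the left of the first image and the right of the second — shapes on opposite sides of the vertical midline have swapped in a mirror flip.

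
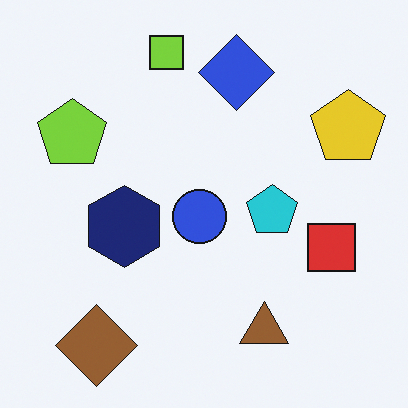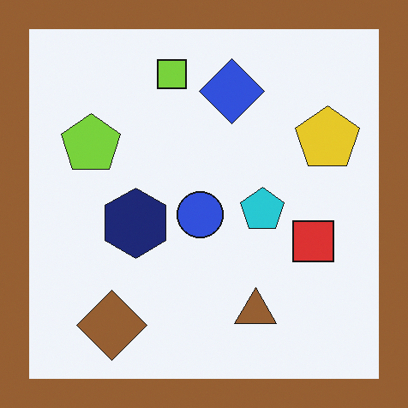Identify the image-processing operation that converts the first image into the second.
It was framed with a brown border.

A solid brown frame runs around the edge of the second image, with the content slightly shrunk inside it.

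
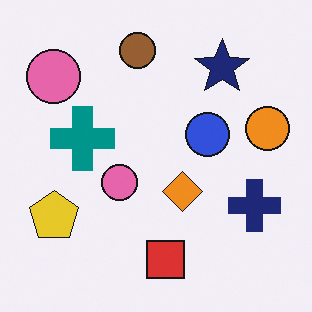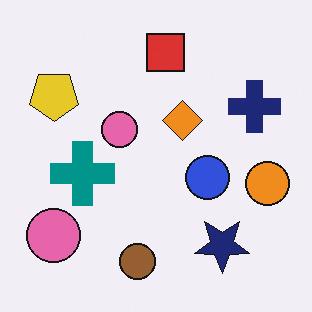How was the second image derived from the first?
It was flipped vertically (top ↔ bottom).

The brown circle is in the top of the first image and the bottom of the second — shapes on opposite sides of the horizontal midline have swapped in a mirror flip.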